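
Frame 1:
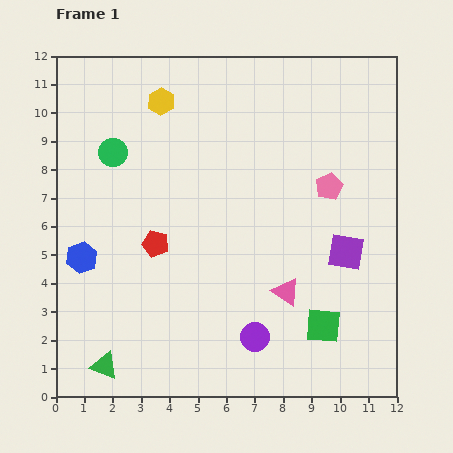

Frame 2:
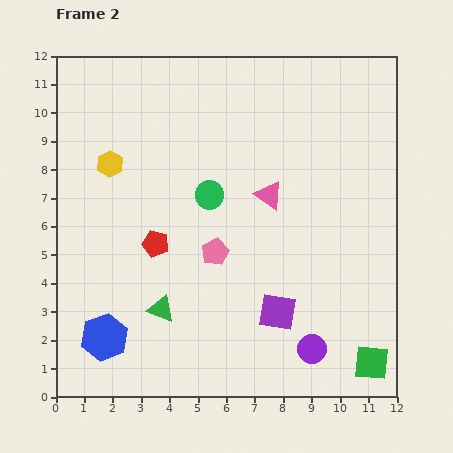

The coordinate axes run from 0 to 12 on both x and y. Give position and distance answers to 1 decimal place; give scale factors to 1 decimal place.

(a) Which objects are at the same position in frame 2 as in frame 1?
the red pentagon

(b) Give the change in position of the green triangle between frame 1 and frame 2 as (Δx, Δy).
(2.0, 2.0)

The green triangle was at (1.7, 1.1) in frame 1 and (3.7, 3.1) in frame 2.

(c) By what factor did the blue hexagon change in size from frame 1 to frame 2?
1.5×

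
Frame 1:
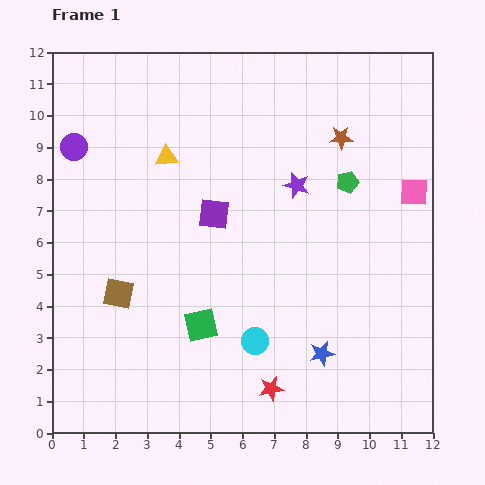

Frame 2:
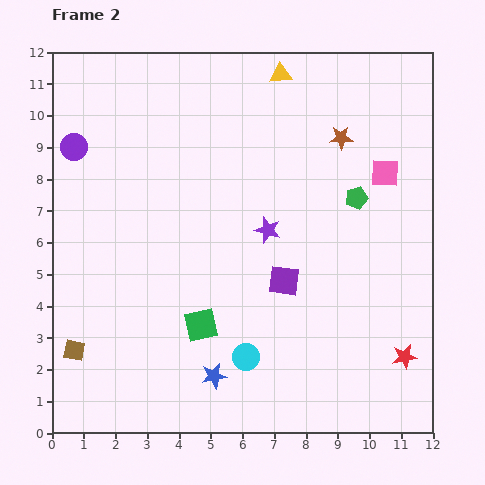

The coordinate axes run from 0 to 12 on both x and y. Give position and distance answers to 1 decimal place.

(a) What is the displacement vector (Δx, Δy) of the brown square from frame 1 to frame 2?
(-1.4, -1.8)

The brown square was at (2.1, 4.4) in frame 1 and (0.7, 2.6) in frame 2.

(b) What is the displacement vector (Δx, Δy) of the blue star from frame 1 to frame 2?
(-3.4, -0.7)

The blue star was at (8.5, 2.5) in frame 1 and (5.1, 1.8) in frame 2.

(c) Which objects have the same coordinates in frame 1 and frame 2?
the purple circle, the brown star, the green square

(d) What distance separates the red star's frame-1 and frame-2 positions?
4.3

The red star moved from (6.9, 1.4) to (11.1, 2.4), a distance of √(4.2² + 1.0²) ≈ 4.3.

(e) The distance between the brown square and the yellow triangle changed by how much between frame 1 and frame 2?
+6.3

Distance in frame 1: 4.6. Distance in frame 2: 10.9.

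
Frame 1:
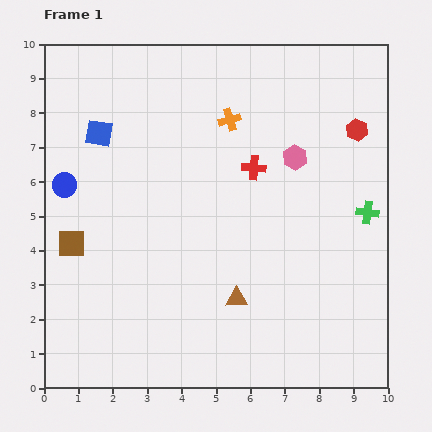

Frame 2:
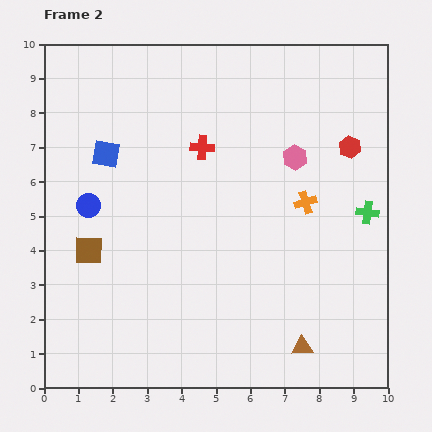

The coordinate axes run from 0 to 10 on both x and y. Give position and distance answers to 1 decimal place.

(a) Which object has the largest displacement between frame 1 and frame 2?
the orange cross

(moved 3.3; next 2.4)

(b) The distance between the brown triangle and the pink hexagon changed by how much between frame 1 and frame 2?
+1.1

Distance in frame 1: 4.4. Distance in frame 2: 5.5.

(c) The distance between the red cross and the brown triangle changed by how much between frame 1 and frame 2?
+2.7

Distance in frame 1: 3.8. Distance in frame 2: 6.5.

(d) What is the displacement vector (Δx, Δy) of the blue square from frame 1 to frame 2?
(0.2, -0.6)

The blue square was at (1.6, 7.4) in frame 1 and (1.8, 6.8) in frame 2.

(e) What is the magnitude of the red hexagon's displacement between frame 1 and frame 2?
0.5

The red hexagon moved from (9.1, 7.5) to (8.9, 7.0), a distance of √(0.2² + 0.5²) ≈ 0.5.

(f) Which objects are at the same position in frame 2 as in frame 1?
the pink hexagon, the green cross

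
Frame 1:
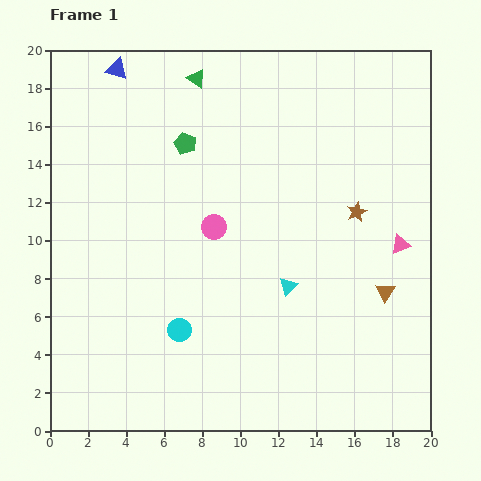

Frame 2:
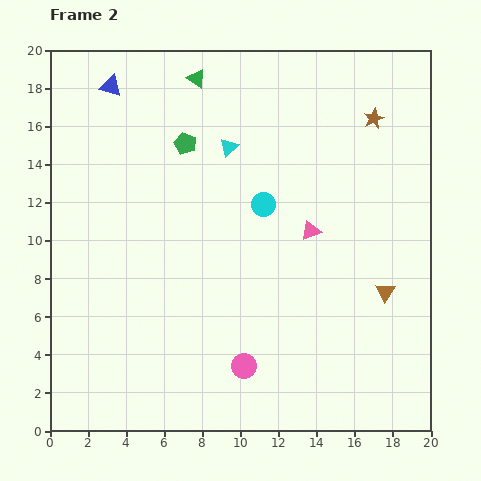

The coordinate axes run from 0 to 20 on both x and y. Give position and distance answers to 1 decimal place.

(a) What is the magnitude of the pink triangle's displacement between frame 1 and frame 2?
4.8

The pink triangle moved from (18.4, 9.8) to (13.7, 10.5), a distance of √(4.7² + 0.7²) ≈ 4.8.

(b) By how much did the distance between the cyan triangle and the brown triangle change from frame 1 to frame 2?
+6.1

Distance in frame 1: 5.1. Distance in frame 2: 11.2.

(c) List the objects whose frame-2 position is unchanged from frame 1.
the green triangle, the green pentagon, the brown triangle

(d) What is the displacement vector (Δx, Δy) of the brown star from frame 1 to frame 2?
(0.9, 4.9)

The brown star was at (16.1, 11.5) in frame 1 and (17.0, 16.4) in frame 2.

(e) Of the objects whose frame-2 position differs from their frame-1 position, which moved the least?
the blue triangle

(moved 0.9)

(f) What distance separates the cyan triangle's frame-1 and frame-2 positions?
7.9

The cyan triangle moved from (12.5, 7.6) to (9.4, 14.9), a distance of √(3.1² + 7.3²) ≈ 7.9.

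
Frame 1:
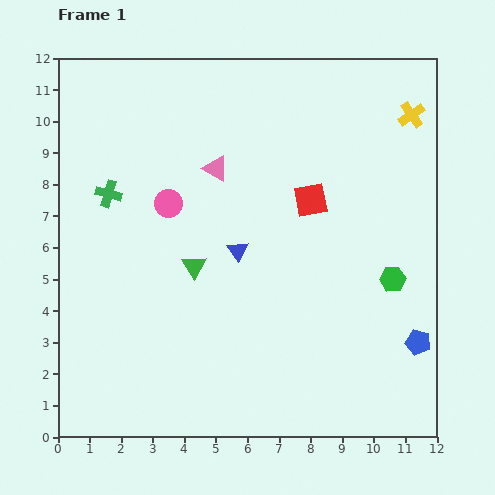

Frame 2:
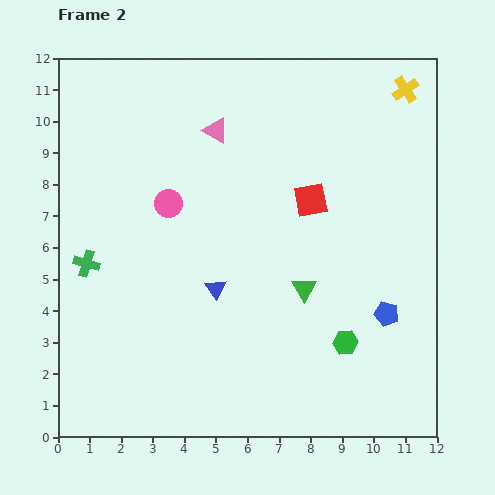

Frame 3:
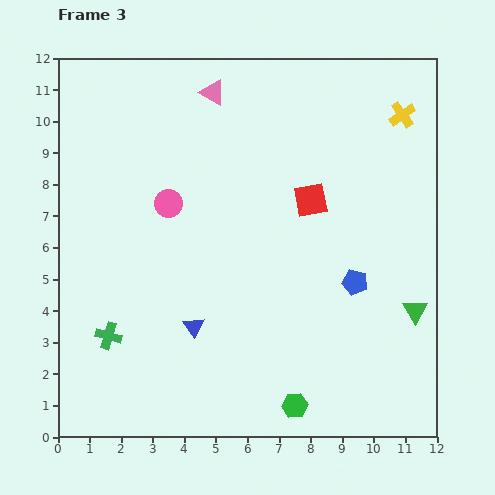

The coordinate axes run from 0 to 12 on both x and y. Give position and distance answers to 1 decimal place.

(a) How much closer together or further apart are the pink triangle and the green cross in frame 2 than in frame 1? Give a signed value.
+2.4

Distance in frame 1: 3.5. Distance in frame 2: 5.9.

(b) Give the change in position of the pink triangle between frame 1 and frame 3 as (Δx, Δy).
(-0.1, 2.4)

The pink triangle was at (5.0, 8.5) in frame 1 and (4.9, 10.9) in frame 3.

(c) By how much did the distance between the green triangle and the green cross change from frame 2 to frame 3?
+2.8

Distance in frame 2: 6.9. Distance in frame 3: 9.7.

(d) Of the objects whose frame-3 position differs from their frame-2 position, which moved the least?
the yellow cross

(moved 0.8)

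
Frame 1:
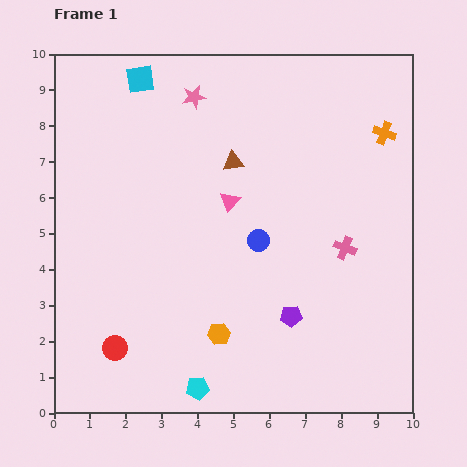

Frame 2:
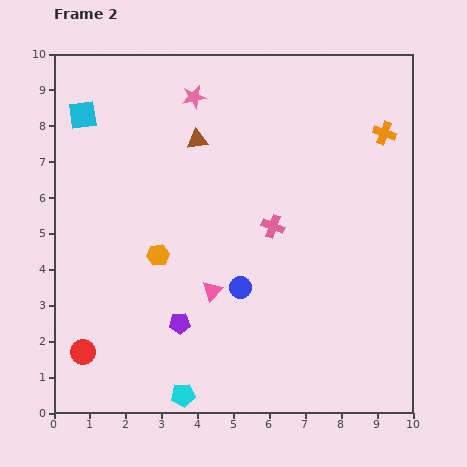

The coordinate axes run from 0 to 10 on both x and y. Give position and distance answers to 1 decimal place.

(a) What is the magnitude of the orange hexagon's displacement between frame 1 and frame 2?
2.8

The orange hexagon moved from (4.6, 2.2) to (2.9, 4.4), a distance of √(1.7² + 2.2²) ≈ 2.8.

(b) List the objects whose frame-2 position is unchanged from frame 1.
the orange cross, the pink star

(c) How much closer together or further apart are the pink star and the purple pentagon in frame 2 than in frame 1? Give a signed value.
-0.4

Distance in frame 1: 6.7. Distance in frame 2: 6.3.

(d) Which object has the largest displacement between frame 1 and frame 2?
the purple pentagon

(moved 3.1; next 2.8)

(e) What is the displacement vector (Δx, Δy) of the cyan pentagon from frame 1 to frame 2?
(-0.4, -0.2)

The cyan pentagon was at (4.0, 0.7) in frame 1 and (3.6, 0.5) in frame 2.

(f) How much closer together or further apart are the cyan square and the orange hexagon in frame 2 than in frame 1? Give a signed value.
-3.0

Distance in frame 1: 7.4. Distance in frame 2: 4.4.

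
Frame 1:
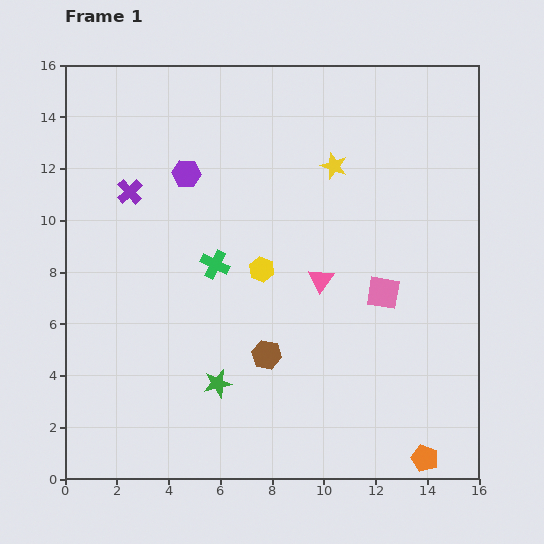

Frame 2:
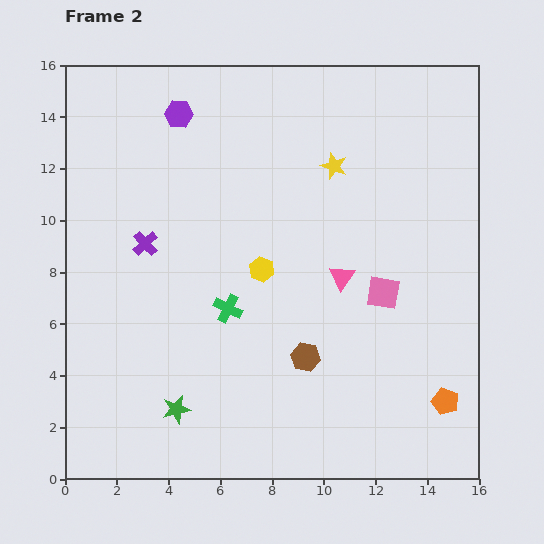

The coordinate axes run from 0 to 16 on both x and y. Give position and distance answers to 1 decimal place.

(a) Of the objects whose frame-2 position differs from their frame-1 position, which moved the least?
the pink triangle

(moved 0.8)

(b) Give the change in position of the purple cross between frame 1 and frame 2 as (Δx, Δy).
(0.6, -2.0)

The purple cross was at (2.5, 11.1) in frame 1 and (3.1, 9.1) in frame 2.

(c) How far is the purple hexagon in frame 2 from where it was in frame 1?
2.3

The purple hexagon moved from (4.7, 11.8) to (4.4, 14.1), a distance of √(0.3² + 2.3²) ≈ 2.3.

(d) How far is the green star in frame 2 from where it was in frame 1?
1.9

The green star moved from (5.9, 3.7) to (4.3, 2.7), a distance of √(1.6² + 1.0²) ≈ 1.9.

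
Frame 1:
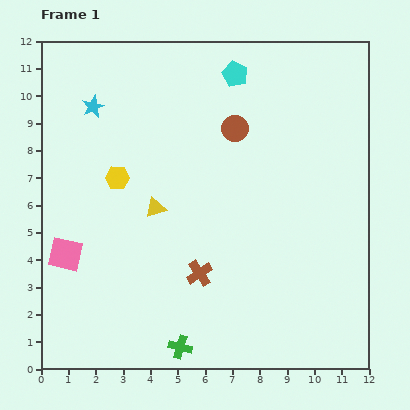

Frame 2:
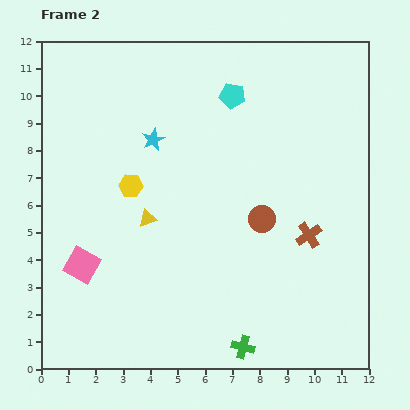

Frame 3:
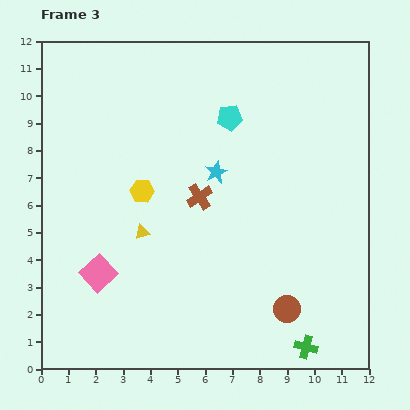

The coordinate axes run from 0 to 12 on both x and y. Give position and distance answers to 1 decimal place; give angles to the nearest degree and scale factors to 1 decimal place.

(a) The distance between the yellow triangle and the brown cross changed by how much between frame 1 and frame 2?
+3.0

Distance in frame 1: 2.9. Distance in frame 2: 5.9.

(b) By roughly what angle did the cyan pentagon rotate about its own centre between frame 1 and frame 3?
31° counter-clockwise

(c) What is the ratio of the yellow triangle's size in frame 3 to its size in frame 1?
0.7×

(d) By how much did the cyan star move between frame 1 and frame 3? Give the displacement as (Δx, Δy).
(4.5, -2.4)

The cyan star was at (1.9, 9.6) in frame 1 and (6.4, 7.2) in frame 3.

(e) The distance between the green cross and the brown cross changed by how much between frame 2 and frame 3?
+1.9

Distance in frame 2: 4.8. Distance in frame 3: 6.7.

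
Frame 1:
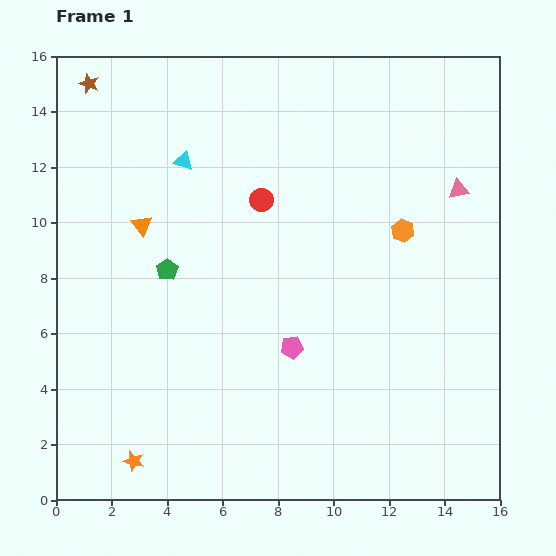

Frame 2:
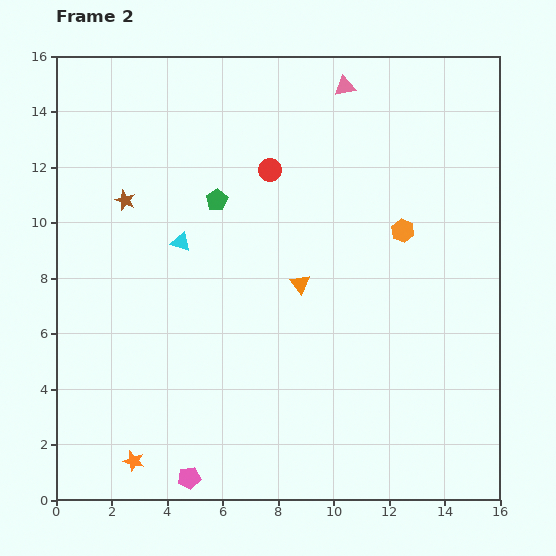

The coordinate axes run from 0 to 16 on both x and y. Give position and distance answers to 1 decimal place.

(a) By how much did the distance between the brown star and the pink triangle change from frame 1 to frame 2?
-4.9

Distance in frame 1: 13.8. Distance in frame 2: 8.9.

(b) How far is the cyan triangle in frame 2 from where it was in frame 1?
2.9

The cyan triangle moved from (4.6, 12.2) to (4.5, 9.3), a distance of √(0.1² + 2.9²) ≈ 2.9.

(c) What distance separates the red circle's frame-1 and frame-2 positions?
1.1

The red circle moved from (7.4, 10.8) to (7.7, 11.9), a distance of √(0.3² + 1.1²) ≈ 1.1.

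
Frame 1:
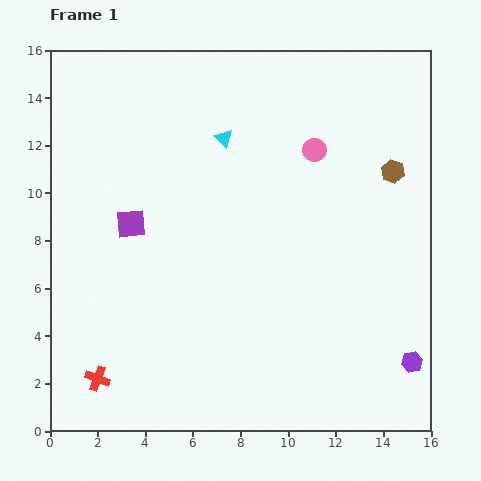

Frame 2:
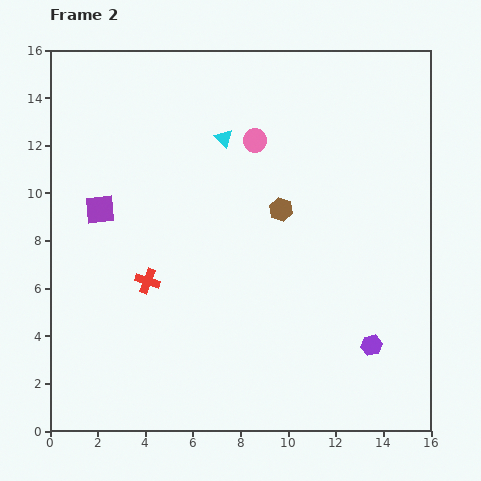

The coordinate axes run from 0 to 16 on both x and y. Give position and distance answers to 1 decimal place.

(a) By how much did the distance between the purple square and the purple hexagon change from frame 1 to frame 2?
-0.4

Distance in frame 1: 13.1. Distance in frame 2: 12.7.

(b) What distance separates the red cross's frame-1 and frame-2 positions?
4.6

The red cross moved from (2.0, 2.2) to (4.1, 6.3), a distance of √(2.1² + 4.1²) ≈ 4.6.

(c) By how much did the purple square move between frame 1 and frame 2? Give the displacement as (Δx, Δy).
(-1.3, 0.6)

The purple square was at (3.4, 8.7) in frame 1 and (2.1, 9.3) in frame 2.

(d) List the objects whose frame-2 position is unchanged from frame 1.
the cyan triangle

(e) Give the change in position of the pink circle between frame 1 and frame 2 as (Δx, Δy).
(-2.5, 0.4)

The pink circle was at (11.1, 11.8) in frame 1 and (8.6, 12.2) in frame 2.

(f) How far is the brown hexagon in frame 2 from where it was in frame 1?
5.0

The brown hexagon moved from (14.4, 10.9) to (9.7, 9.3), a distance of √(4.7² + 1.6²) ≈ 5.0.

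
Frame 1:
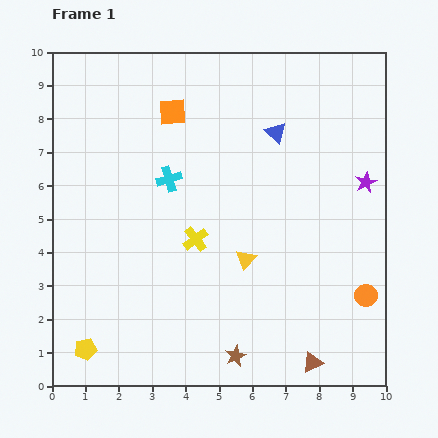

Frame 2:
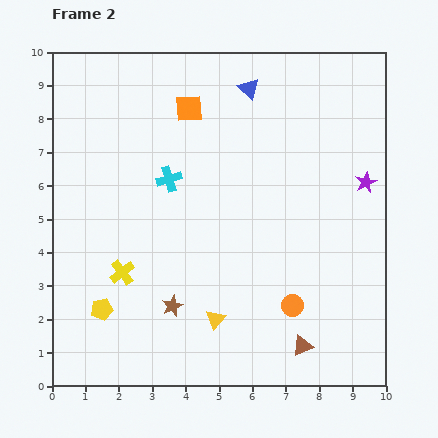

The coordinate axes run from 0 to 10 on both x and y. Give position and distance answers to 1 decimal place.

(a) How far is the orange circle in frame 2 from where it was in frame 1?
2.2

The orange circle moved from (9.4, 2.7) to (7.2, 2.4), a distance of √(2.2² + 0.3²) ≈ 2.2.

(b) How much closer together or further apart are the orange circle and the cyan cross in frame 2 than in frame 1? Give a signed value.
-1.6

Distance in frame 1: 6.9. Distance in frame 2: 5.3.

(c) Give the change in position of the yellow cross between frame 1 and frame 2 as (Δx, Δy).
(-2.2, -1.0)

The yellow cross was at (4.3, 4.4) in frame 1 and (2.1, 3.4) in frame 2.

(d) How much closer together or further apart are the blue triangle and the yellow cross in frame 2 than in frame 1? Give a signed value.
+2.7

Distance in frame 1: 4.0. Distance in frame 2: 6.7.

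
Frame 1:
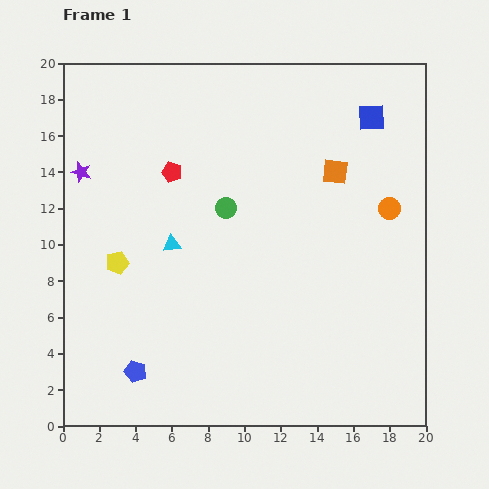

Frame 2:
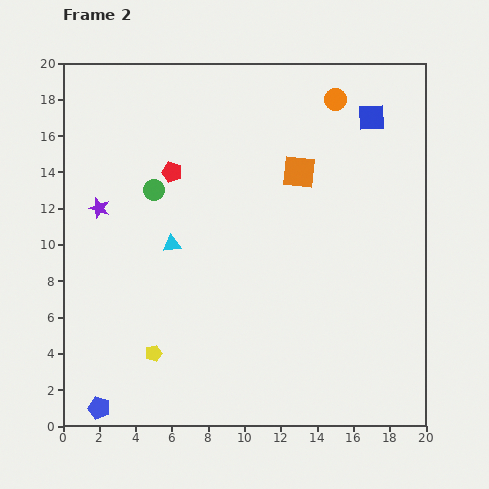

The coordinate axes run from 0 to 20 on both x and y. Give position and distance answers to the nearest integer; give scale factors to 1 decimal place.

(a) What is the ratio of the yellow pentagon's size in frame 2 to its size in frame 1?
0.7×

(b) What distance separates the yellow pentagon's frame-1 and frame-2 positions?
5

The yellow pentagon moved from (3, 9) to (5, 4), a distance of √(2² + 5²) ≈ 5.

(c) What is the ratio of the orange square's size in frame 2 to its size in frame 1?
1.3×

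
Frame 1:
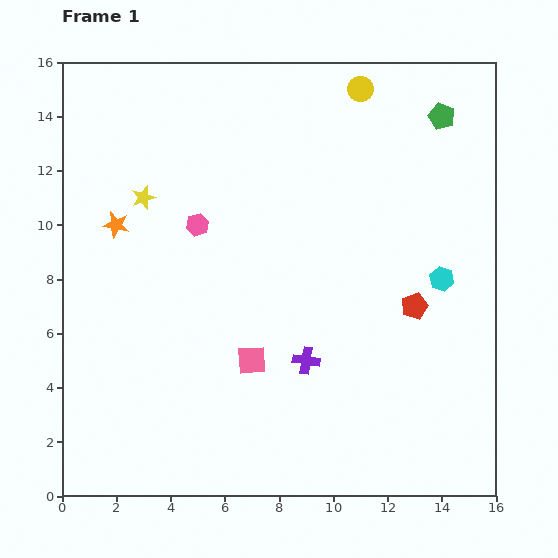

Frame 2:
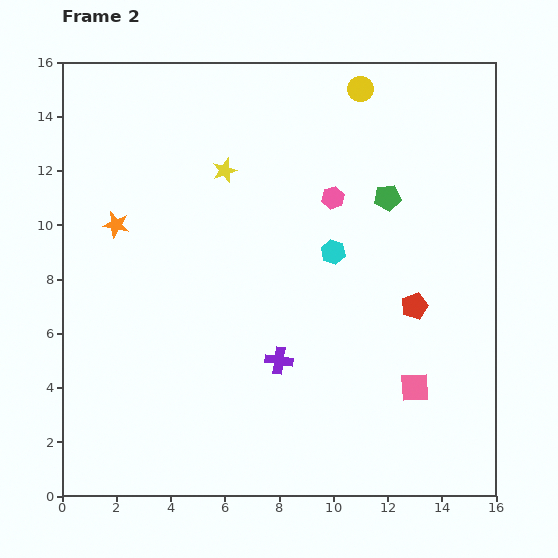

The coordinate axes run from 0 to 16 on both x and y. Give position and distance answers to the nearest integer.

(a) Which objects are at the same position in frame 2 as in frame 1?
the red pentagon, the yellow circle, the orange star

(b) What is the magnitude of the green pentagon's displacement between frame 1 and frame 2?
4

The green pentagon moved from (14, 14) to (12, 11), a distance of √(2² + 3²) ≈ 4.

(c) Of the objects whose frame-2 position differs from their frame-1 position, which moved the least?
the purple cross

(moved 1)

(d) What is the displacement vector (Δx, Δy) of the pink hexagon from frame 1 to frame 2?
(5, 1)

The pink hexagon was at (5, 10) in frame 1 and (10, 11) in frame 2.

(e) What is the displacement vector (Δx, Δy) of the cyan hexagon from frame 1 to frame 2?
(-4, 1)

The cyan hexagon was at (14, 8) in frame 1 and (10, 9) in frame 2.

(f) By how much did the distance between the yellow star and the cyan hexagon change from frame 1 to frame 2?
-6

Distance in frame 1: 11. Distance in frame 2: 5.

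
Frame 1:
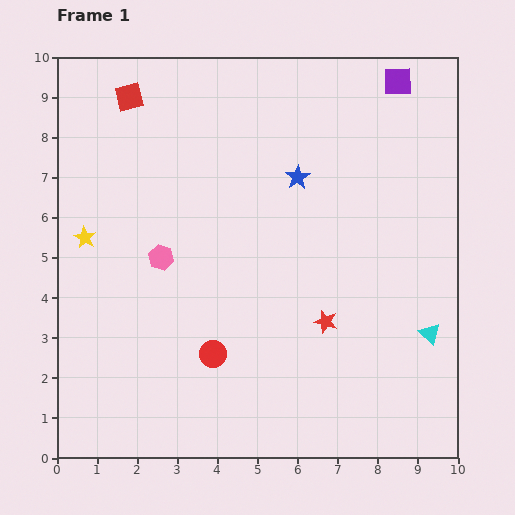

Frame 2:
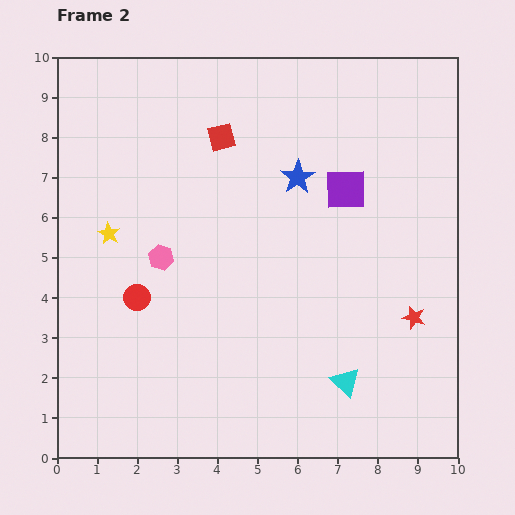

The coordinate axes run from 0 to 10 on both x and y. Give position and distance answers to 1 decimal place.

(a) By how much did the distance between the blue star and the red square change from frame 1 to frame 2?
-2.6

Distance in frame 1: 4.7. Distance in frame 2: 2.1.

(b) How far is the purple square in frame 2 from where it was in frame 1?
3.0

The purple square moved from (8.5, 9.4) to (7.2, 6.7), a distance of √(1.3² + 2.7²) ≈ 3.0.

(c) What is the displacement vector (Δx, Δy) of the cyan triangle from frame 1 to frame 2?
(-2.1, -1.2)

The cyan triangle was at (9.3, 3.1) in frame 1 and (7.2, 1.9) in frame 2.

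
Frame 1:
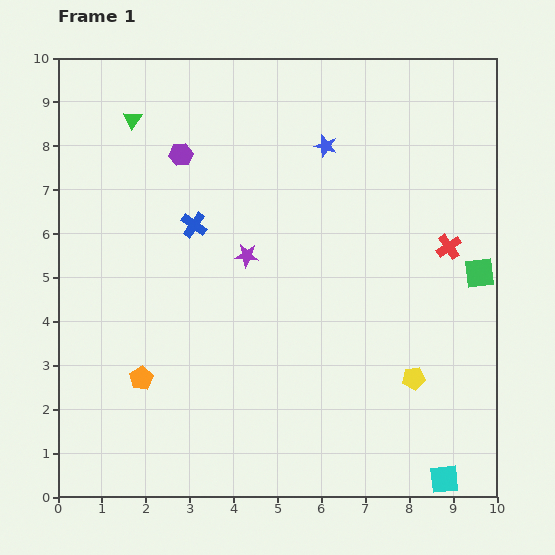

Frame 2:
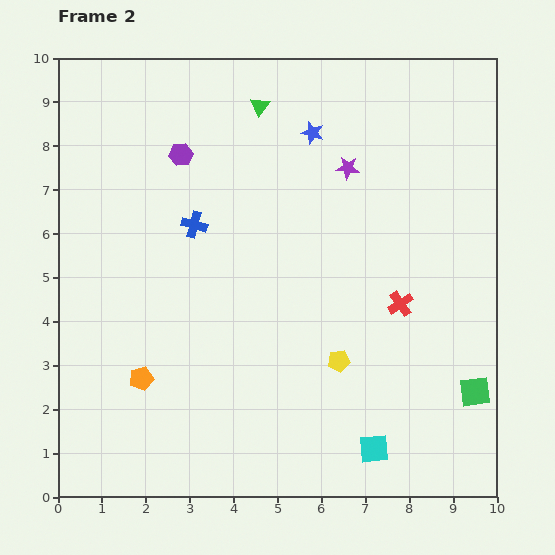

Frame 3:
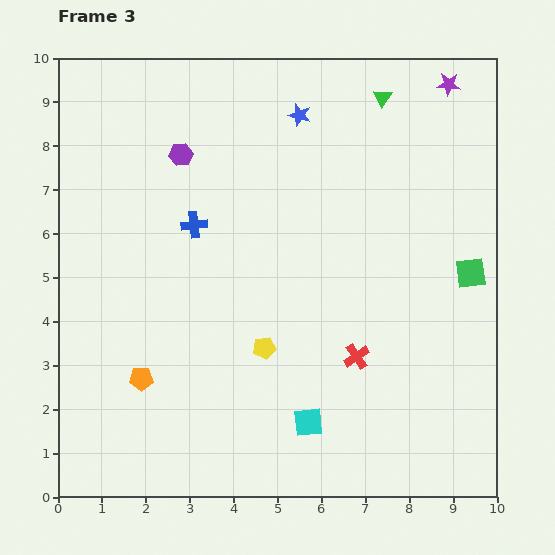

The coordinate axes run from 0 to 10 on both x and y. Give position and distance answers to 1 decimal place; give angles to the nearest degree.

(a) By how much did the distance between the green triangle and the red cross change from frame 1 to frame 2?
-2.3

Distance in frame 1: 7.8. Distance in frame 2: 5.5.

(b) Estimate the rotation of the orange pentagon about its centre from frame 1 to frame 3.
30° clockwise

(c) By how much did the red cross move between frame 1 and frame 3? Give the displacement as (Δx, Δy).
(-2.1, -2.5)

The red cross was at (8.9, 5.7) in frame 1 and (6.8, 3.2) in frame 3.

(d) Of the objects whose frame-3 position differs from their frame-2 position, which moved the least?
the blue star

(moved 0.5)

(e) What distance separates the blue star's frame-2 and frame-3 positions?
0.5

The blue star moved from (5.8, 8.3) to (5.5, 8.7), a distance of √(0.3² + 0.4²) ≈ 0.5.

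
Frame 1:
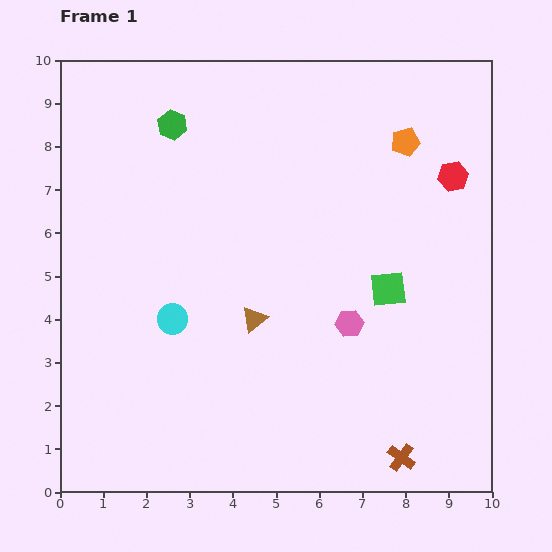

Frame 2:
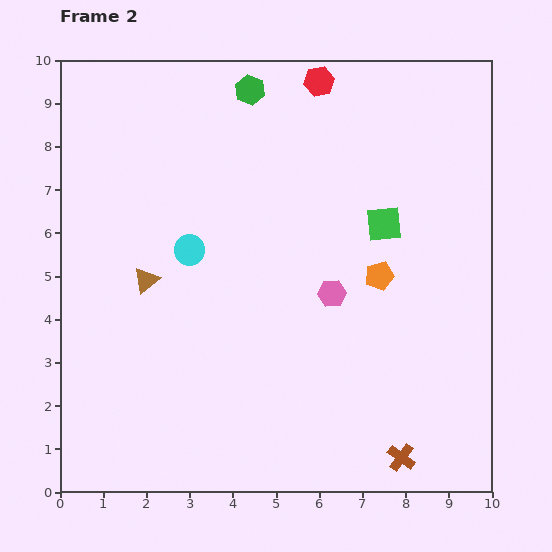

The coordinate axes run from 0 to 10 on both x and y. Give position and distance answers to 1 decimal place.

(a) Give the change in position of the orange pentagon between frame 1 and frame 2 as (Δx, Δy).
(-0.6, -3.1)

The orange pentagon was at (8.0, 8.1) in frame 1 and (7.4, 5.0) in frame 2.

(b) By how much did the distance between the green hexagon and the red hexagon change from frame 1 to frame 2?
-5.0

Distance in frame 1: 6.6. Distance in frame 2: 1.6.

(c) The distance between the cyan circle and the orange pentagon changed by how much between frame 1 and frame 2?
-2.4

Distance in frame 1: 6.8. Distance in frame 2: 4.4.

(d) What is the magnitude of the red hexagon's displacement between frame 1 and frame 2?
3.8

The red hexagon moved from (9.1, 7.3) to (6.0, 9.5), a distance of √(3.1² + 2.2²) ≈ 3.8.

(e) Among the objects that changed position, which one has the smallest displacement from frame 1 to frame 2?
the pink hexagon

(moved 0.8)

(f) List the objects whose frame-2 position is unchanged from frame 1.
the brown cross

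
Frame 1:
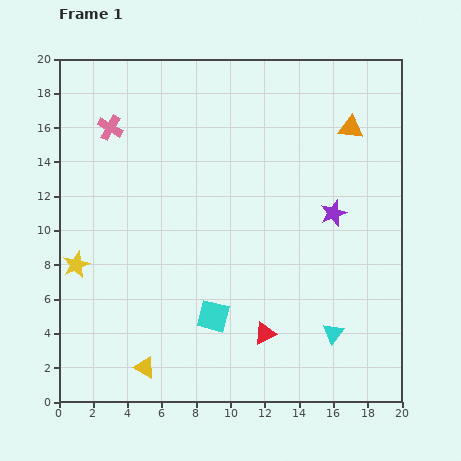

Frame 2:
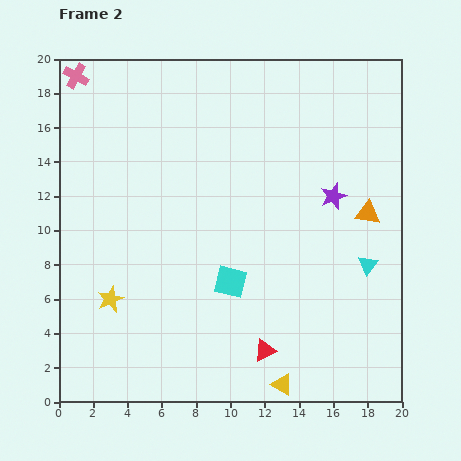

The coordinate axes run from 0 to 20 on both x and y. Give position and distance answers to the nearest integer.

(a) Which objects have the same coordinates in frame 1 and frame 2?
none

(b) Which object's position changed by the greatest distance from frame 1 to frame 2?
the yellow triangle

(moved 8; next 5)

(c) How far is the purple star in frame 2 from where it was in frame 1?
1

The purple star moved from (16, 11) to (16, 12), a distance of √(0² + 1²) ≈ 1.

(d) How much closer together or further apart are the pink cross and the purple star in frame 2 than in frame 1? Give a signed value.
+3

Distance in frame 1: 14. Distance in frame 2: 17.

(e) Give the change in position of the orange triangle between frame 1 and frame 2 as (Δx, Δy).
(1, -5)

The orange triangle was at (17, 16) in frame 1 and (18, 11) in frame 2.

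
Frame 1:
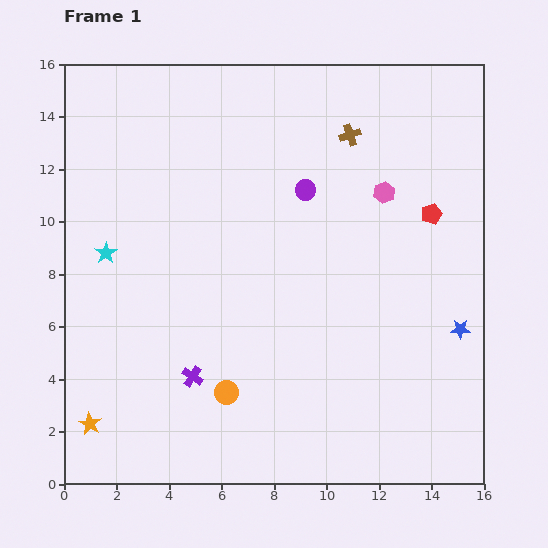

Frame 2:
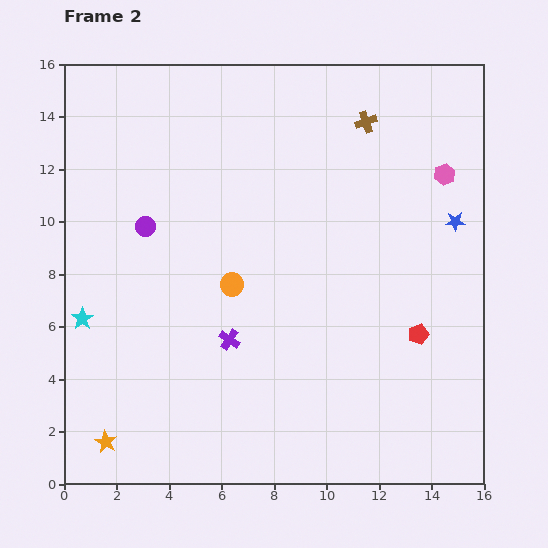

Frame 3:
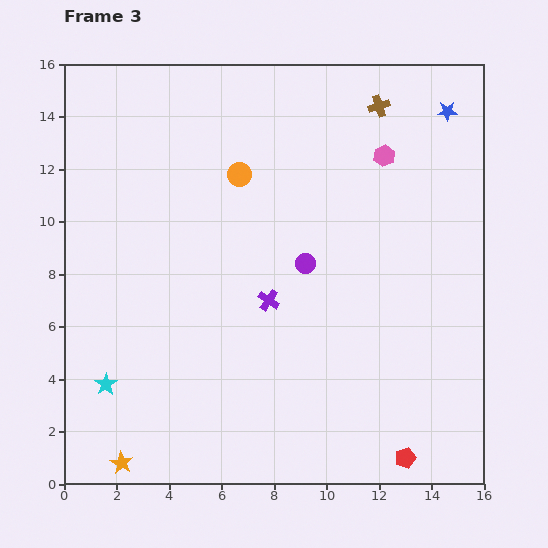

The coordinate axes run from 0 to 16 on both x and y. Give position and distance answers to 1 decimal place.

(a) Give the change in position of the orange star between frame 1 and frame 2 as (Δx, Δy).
(0.6, -0.7)

The orange star was at (1.0, 2.3) in frame 1 and (1.6, 1.6) in frame 2.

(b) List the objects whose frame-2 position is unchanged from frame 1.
none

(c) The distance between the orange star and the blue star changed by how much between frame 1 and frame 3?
+3.7

Distance in frame 1: 14.6. Distance in frame 3: 18.3.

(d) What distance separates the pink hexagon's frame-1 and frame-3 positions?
1.4

The pink hexagon moved from (12.2, 11.1) to (12.2, 12.5), a distance of √(0.0² + 1.4²) ≈ 1.4.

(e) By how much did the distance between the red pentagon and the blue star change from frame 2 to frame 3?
+8.8

Distance in frame 2: 4.5. Distance in frame 3: 13.3.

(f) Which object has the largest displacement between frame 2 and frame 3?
the purple circle

(moved 6.3; next 4.7)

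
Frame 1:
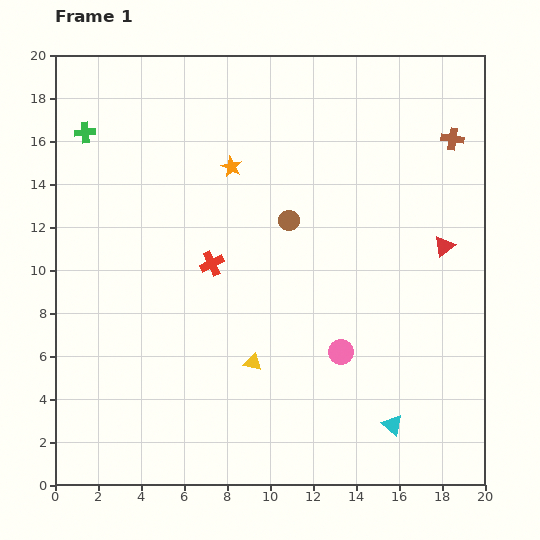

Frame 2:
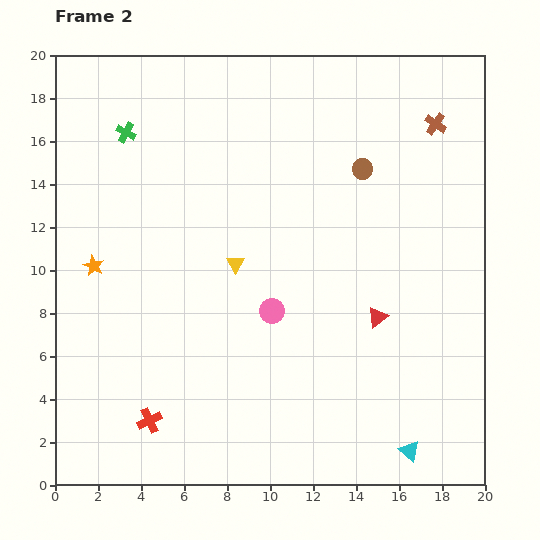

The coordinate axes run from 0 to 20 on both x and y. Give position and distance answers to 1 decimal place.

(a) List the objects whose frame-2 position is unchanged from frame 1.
none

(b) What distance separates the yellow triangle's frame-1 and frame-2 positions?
4.7

The yellow triangle moved from (9.2, 5.7) to (8.4, 10.3), a distance of √(0.8² + 4.6²) ≈ 4.7.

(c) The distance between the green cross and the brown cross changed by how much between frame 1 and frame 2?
-2.7

Distance in frame 1: 17.1. Distance in frame 2: 14.4.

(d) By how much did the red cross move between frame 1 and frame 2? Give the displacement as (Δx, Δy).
(-2.9, -7.3)

The red cross was at (7.3, 10.3) in frame 1 and (4.4, 3.0) in frame 2.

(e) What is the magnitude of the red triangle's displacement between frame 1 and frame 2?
4.5

The red triangle moved from (18.1, 11.1) to (15.0, 7.8), a distance of √(3.1² + 3.3²) ≈ 4.5.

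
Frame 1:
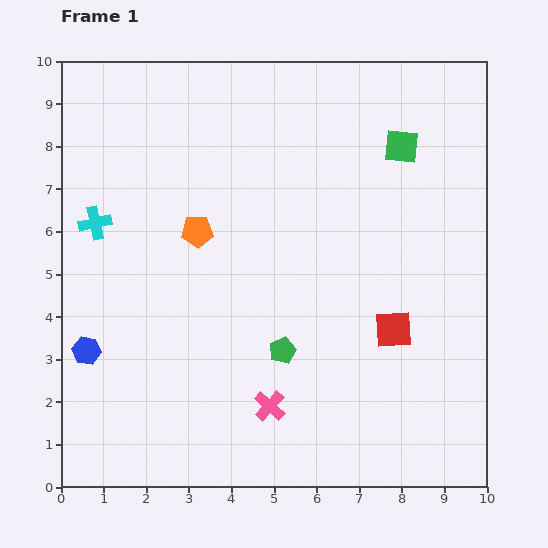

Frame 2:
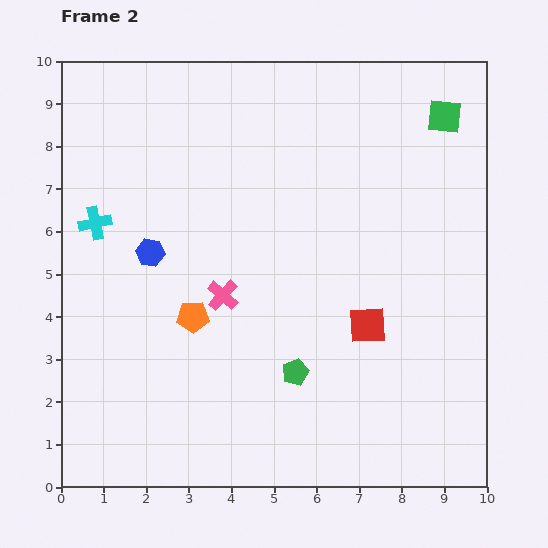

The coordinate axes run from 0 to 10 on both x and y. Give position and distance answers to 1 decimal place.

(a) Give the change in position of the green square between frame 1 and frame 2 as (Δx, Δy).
(1.0, 0.7)

The green square was at (8.0, 8.0) in frame 1 and (9.0, 8.7) in frame 2.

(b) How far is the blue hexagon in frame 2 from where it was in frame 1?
2.7

The blue hexagon moved from (0.6, 3.2) to (2.1, 5.5), a distance of √(1.5² + 2.3²) ≈ 2.7.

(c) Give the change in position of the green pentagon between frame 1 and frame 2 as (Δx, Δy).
(0.3, -0.5)

The green pentagon was at (5.2, 3.2) in frame 1 and (5.5, 2.7) in frame 2.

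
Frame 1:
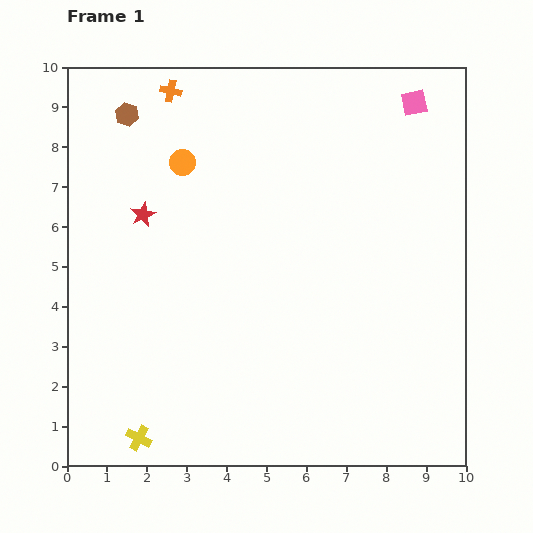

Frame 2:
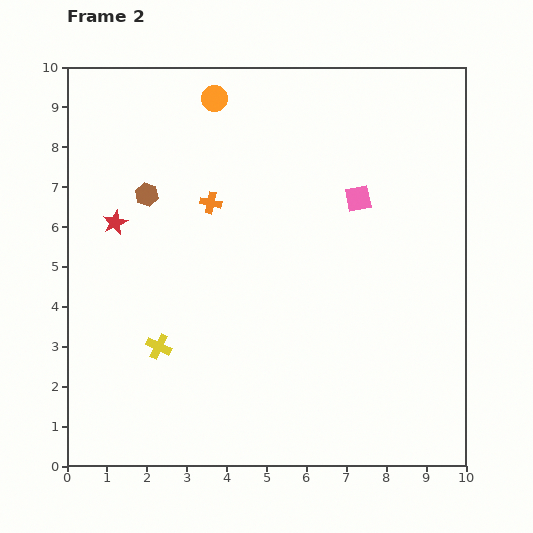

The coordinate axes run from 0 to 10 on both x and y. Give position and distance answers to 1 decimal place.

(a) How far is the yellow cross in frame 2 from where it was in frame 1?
2.4

The yellow cross moved from (1.8, 0.7) to (2.3, 3.0), a distance of √(0.5² + 2.3²) ≈ 2.4.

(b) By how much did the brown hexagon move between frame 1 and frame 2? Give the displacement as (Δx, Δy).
(0.5, -2.0)

The brown hexagon was at (1.5, 8.8) in frame 1 and (2.0, 6.8) in frame 2.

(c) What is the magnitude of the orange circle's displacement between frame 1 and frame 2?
1.8

The orange circle moved from (2.9, 7.6) to (3.7, 9.2), a distance of √(0.8² + 1.6²) ≈ 1.8.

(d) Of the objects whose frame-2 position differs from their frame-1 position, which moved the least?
the red star

(moved 0.7)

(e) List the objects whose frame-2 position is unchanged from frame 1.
none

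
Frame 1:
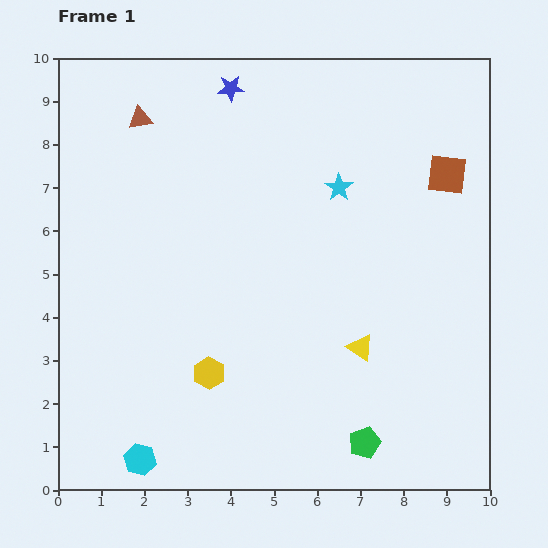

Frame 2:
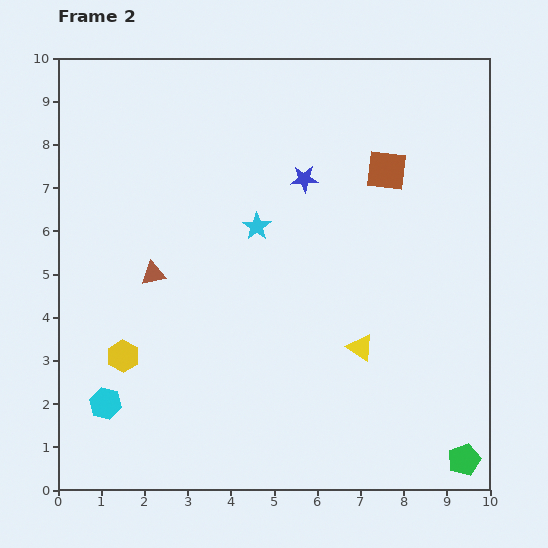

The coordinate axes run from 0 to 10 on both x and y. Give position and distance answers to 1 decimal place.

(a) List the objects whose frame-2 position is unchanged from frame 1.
the yellow triangle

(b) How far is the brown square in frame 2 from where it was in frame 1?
1.4

The brown square moved from (9.0, 7.3) to (7.6, 7.4), a distance of √(1.4² + 0.1²) ≈ 1.4.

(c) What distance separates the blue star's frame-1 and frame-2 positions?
2.7

The blue star moved from (4.0, 9.3) to (5.7, 7.2), a distance of √(1.7² + 2.1²) ≈ 2.7.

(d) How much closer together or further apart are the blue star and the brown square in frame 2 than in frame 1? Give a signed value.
-3.5

Distance in frame 1: 5.4. Distance in frame 2: 1.9.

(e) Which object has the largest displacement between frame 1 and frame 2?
the brown triangle

(moved 3.6; next 2.7)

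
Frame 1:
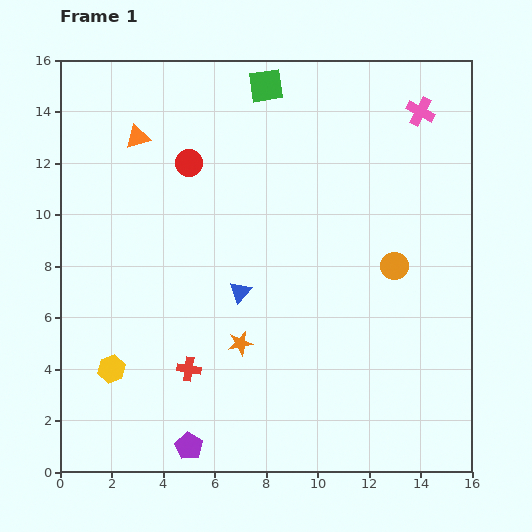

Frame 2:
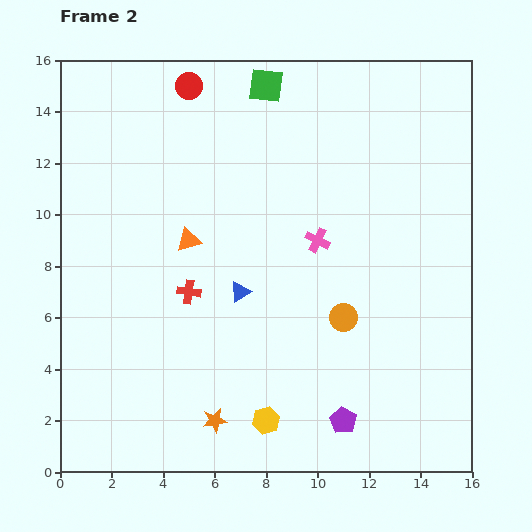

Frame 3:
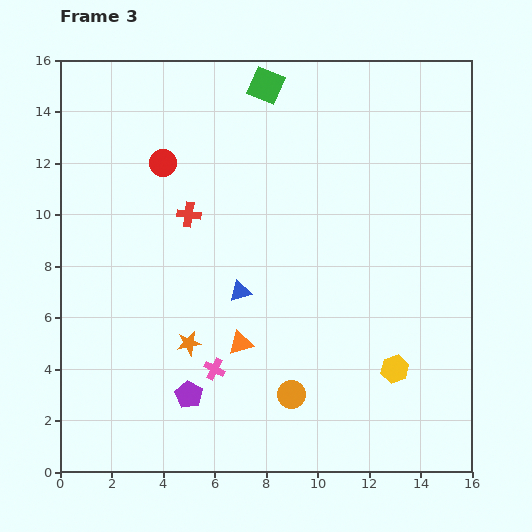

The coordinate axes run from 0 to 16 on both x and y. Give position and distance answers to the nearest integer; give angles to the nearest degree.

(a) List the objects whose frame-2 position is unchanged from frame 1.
the blue triangle, the green square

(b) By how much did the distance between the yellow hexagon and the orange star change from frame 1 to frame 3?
+3

Distance in frame 1: 5. Distance in frame 3: 8.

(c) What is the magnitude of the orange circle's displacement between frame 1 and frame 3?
6

The orange circle moved from (13, 8) to (9, 3), a distance of √(4² + 5²) ≈ 6.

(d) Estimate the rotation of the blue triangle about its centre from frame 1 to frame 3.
33° clockwise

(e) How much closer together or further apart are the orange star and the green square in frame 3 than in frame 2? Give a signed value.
-3

Distance in frame 2: 13. Distance in frame 3: 10.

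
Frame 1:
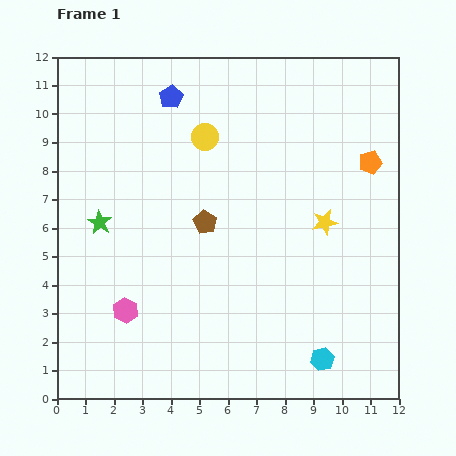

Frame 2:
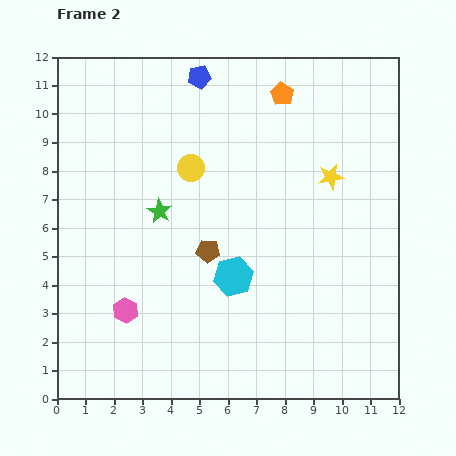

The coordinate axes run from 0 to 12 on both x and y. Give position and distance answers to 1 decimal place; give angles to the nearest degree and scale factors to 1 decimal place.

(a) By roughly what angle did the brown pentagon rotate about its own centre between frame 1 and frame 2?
25° counter-clockwise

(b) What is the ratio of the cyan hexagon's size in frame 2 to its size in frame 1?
1.7×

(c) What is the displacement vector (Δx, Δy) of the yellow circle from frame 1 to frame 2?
(-0.5, -1.1)

The yellow circle was at (5.2, 9.2) in frame 1 and (4.7, 8.1) in frame 2.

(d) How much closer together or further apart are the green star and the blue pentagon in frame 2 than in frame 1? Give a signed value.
-0.2

Distance in frame 1: 5.1. Distance in frame 2: 4.9.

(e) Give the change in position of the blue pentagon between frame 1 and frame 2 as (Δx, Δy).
(1.0, 0.7)

The blue pentagon was at (4.0, 10.6) in frame 1 and (5.0, 11.3) in frame 2.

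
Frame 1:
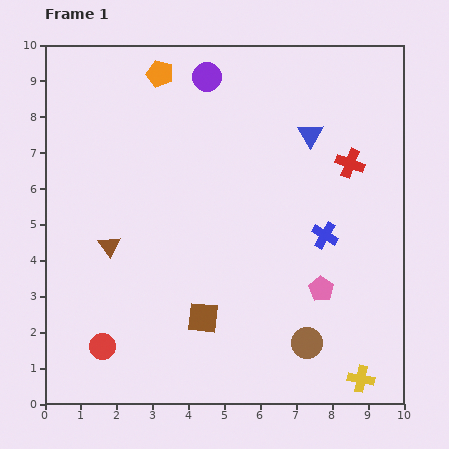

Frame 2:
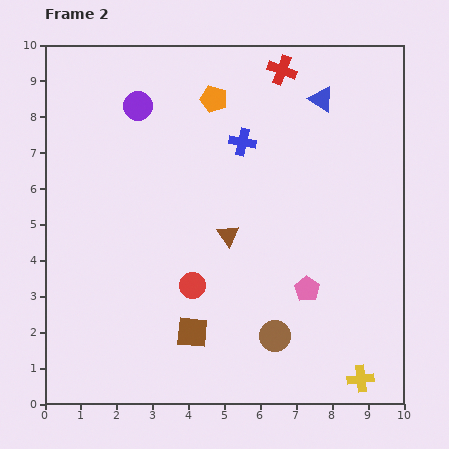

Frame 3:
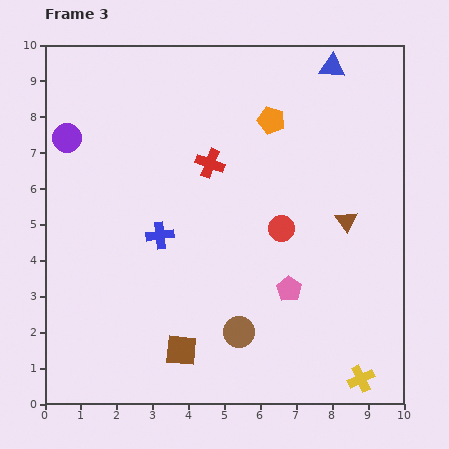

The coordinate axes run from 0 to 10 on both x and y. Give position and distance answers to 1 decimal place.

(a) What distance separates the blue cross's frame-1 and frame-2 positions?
3.5

The blue cross moved from (7.8, 4.7) to (5.5, 7.3), a distance of √(2.3² + 2.6²) ≈ 3.5.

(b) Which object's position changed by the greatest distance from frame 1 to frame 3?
the brown triangle

(moved 6.6; next 6.0)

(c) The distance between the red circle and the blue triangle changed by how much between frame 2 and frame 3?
-1.6

Distance in frame 2: 6.3. Distance in frame 3: 4.7.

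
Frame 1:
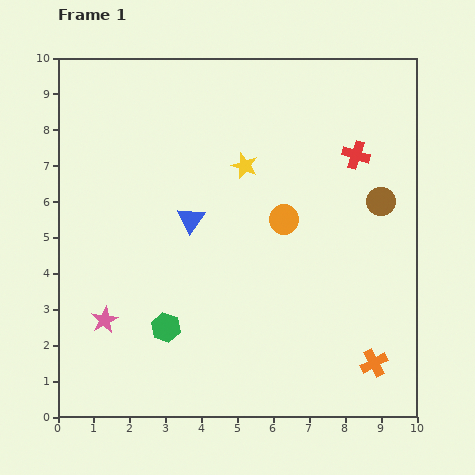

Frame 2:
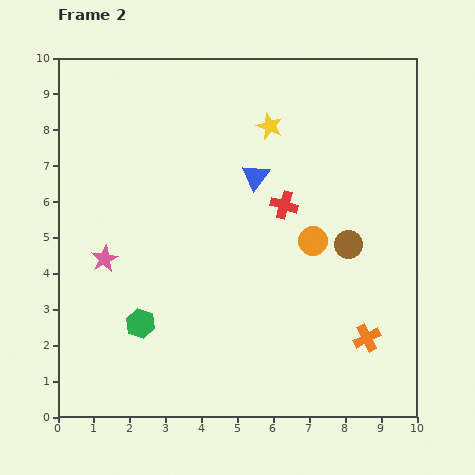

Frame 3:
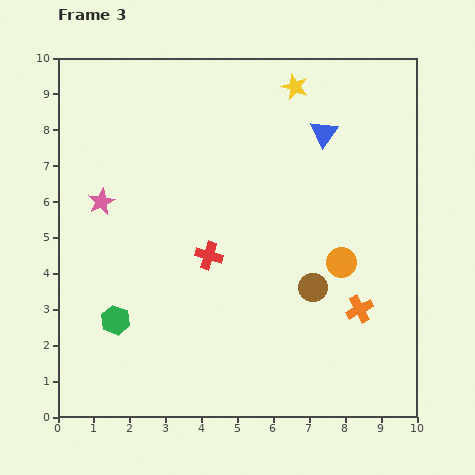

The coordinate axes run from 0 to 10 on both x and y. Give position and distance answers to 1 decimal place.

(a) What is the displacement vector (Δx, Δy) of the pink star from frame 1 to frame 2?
(0.0, 1.7)

The pink star was at (1.3, 2.7) in frame 1 and (1.3, 4.4) in frame 2.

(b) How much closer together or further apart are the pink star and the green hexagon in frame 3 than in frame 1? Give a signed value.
+1.6

Distance in frame 1: 1.7. Distance in frame 3: 3.3.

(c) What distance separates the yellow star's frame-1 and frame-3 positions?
2.6

The yellow star moved from (5.2, 7.0) to (6.6, 9.2), a distance of √(1.4² + 2.2²) ≈ 2.6.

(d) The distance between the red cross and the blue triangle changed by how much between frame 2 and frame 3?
+3.6

Distance in frame 2: 1.1. Distance in frame 3: 4.7.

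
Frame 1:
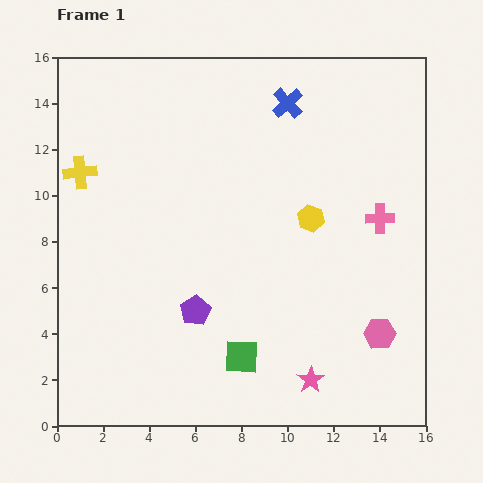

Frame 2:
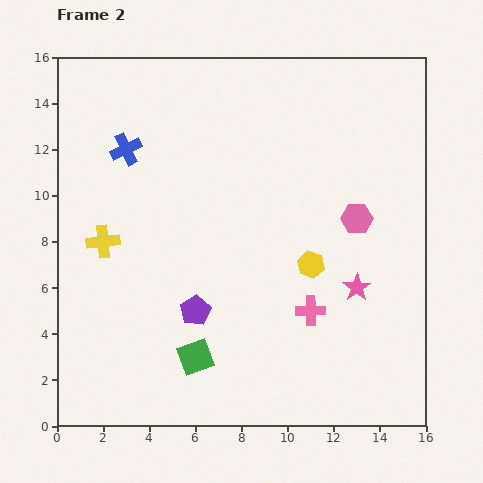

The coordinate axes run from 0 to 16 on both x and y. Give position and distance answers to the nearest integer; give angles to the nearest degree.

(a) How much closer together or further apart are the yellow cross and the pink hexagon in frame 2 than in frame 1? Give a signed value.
-4

Distance in frame 1: 15. Distance in frame 2: 11.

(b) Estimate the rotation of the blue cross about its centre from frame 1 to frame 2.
17° clockwise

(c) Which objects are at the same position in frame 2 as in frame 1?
the purple pentagon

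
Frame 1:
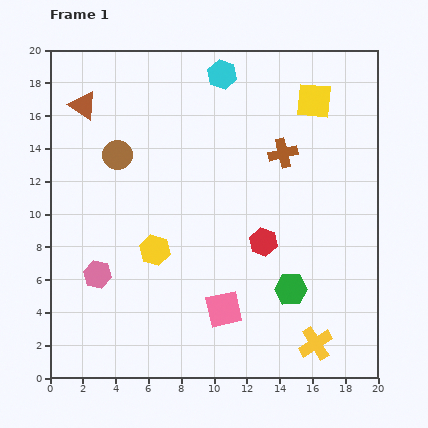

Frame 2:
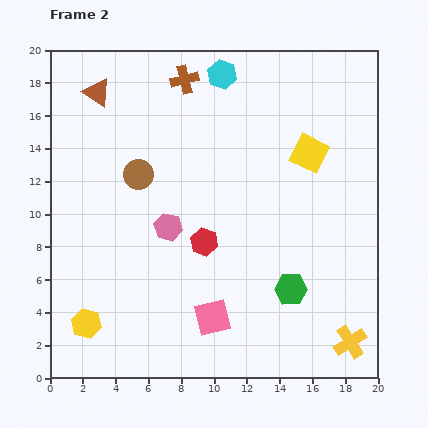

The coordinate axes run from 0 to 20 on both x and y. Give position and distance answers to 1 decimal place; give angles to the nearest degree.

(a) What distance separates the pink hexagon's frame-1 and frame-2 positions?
5.2

The pink hexagon moved from (2.9, 6.3) to (7.2, 9.2), a distance of √(4.3² + 2.9²) ≈ 5.2.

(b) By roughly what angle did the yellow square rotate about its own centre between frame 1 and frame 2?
21° clockwise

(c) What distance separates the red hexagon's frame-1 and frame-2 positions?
3.6

The red hexagon moved from (13.0, 8.3) to (9.4, 8.3), a distance of √(3.6² + 0.0²) ≈ 3.6.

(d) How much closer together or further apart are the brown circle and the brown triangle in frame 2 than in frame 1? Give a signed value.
+1.9

Distance in frame 1: 3.7. Distance in frame 2: 5.6.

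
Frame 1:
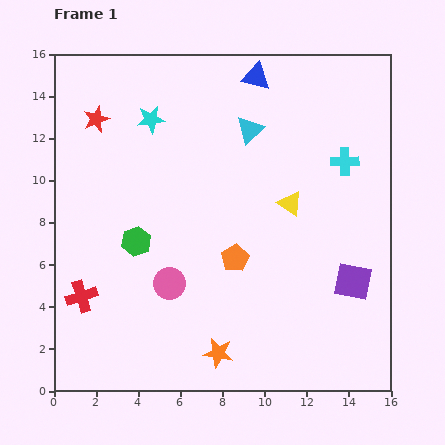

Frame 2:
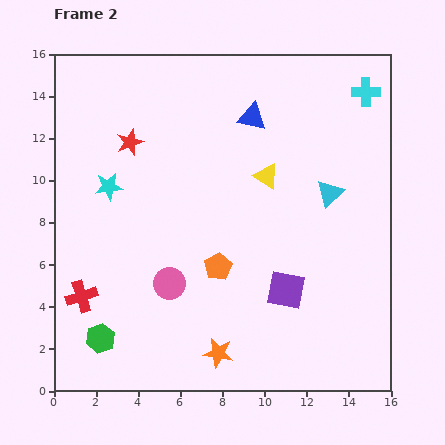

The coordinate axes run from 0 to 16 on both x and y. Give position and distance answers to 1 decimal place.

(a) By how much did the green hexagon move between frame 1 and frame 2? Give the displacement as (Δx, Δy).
(-1.7, -4.6)

The green hexagon was at (3.9, 7.1) in frame 1 and (2.2, 2.5) in frame 2.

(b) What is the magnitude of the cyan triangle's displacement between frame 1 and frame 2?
4.8

The cyan triangle moved from (9.3, 12.4) to (13.1, 9.4), a distance of √(3.8² + 3.0²) ≈ 4.8.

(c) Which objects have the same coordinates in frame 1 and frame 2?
the red cross, the orange star, the pink circle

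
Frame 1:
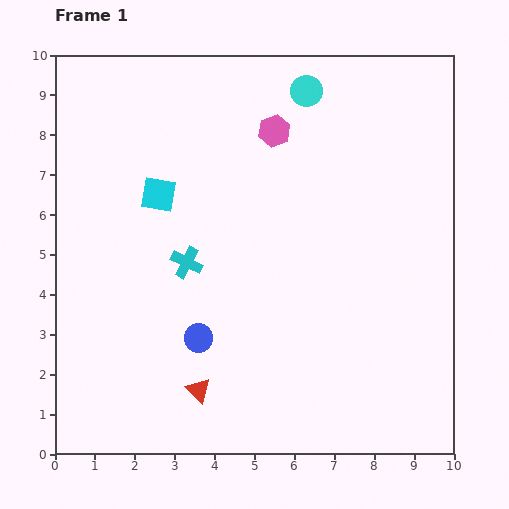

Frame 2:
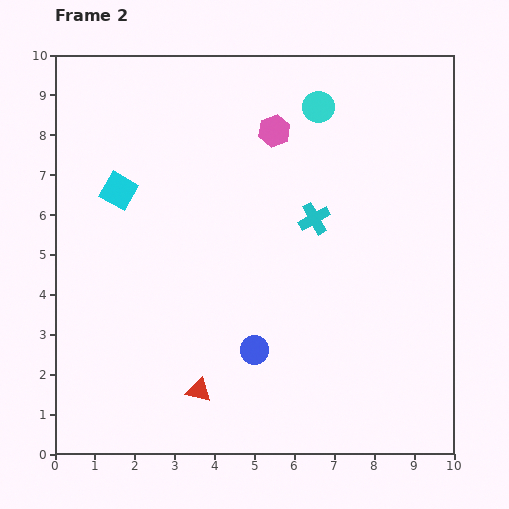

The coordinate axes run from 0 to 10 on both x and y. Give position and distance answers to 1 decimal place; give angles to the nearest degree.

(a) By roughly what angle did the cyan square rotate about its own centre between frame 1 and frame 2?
19° clockwise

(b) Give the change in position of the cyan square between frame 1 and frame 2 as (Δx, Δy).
(-1.0, 0.1)

The cyan square was at (2.6, 6.5) in frame 1 and (1.6, 6.6) in frame 2.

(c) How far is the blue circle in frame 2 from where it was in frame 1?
1.4

The blue circle moved from (3.6, 2.9) to (5.0, 2.6), a distance of √(1.4² + 0.3²) ≈ 1.4.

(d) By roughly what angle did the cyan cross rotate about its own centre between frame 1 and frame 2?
35° clockwise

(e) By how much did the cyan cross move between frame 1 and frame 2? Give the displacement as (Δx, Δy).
(3.2, 1.1)

The cyan cross was at (3.3, 4.8) in frame 1 and (6.5, 5.9) in frame 2.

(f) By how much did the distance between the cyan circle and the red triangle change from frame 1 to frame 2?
-0.3

Distance in frame 1: 8.0. Distance in frame 2: 7.7.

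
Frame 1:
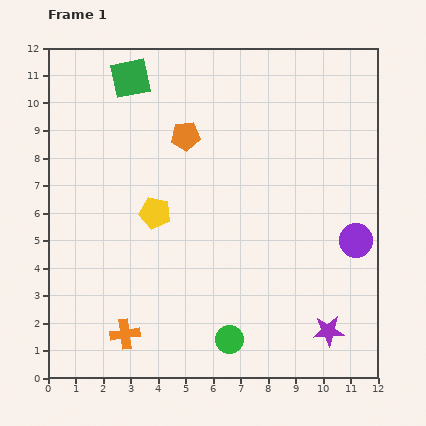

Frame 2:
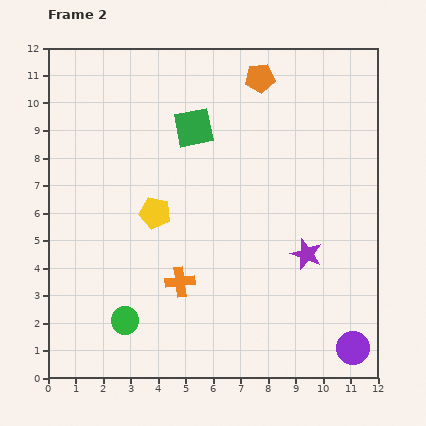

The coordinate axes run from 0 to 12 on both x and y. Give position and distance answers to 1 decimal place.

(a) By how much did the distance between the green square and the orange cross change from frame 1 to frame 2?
-3.7

Distance in frame 1: 9.3. Distance in frame 2: 5.6.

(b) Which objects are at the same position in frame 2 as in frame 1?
the yellow pentagon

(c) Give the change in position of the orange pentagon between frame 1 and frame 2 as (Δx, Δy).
(2.7, 2.1)

The orange pentagon was at (5.0, 8.8) in frame 1 and (7.7, 10.9) in frame 2.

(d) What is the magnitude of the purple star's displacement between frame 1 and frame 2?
2.9

The purple star moved from (10.2, 1.7) to (9.4, 4.5), a distance of √(0.8² + 2.8²) ≈ 2.9.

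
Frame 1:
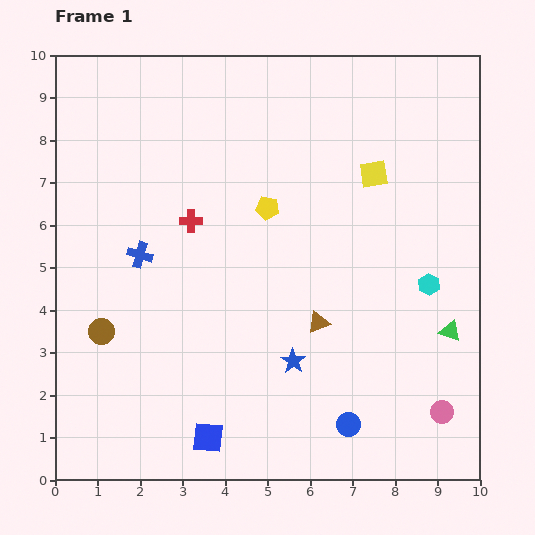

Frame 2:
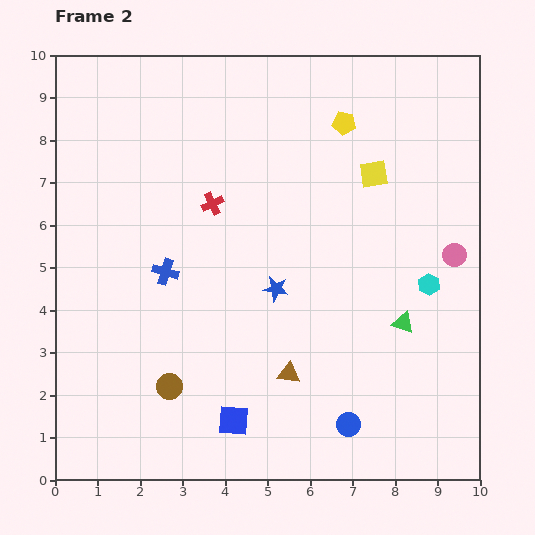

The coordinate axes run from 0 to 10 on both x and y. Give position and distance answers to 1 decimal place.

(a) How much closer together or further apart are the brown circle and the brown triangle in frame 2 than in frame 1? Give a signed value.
-2.3

Distance in frame 1: 5.1. Distance in frame 2: 2.8.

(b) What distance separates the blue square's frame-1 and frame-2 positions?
0.7

The blue square moved from (3.6, 1.0) to (4.2, 1.4), a distance of √(0.6² + 0.4²) ≈ 0.7.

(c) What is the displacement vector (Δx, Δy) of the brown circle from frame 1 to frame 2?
(1.6, -1.3)

The brown circle was at (1.1, 3.5) in frame 1 and (2.7, 2.2) in frame 2.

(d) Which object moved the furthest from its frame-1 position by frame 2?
the pink circle

(moved 3.7; next 2.7)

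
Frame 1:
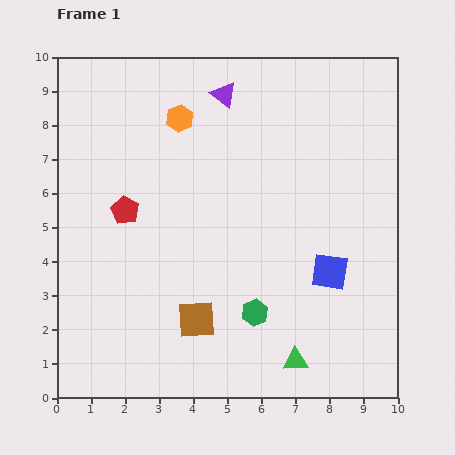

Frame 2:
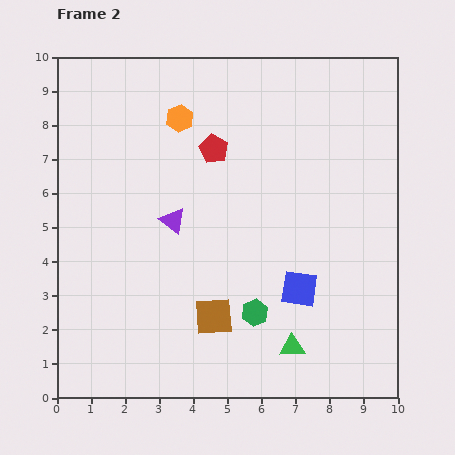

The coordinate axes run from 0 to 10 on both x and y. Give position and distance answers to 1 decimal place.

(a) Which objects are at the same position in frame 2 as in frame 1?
the orange hexagon, the green hexagon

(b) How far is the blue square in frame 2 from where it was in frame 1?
1.0

The blue square moved from (8.0, 3.7) to (7.1, 3.2), a distance of √(0.9² + 0.5²) ≈ 1.0.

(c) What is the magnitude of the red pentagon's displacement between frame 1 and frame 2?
3.2

The red pentagon moved from (2.0, 5.5) to (4.6, 7.3), a distance of √(2.6² + 1.8²) ≈ 3.2.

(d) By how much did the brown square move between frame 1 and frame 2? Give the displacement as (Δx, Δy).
(0.5, 0.1)

The brown square was at (4.1, 2.3) in frame 1 and (4.6, 2.4) in frame 2.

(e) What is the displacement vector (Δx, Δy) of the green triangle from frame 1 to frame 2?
(-0.1, 0.4)

The green triangle was at (7.0, 1.1) in frame 1 and (6.9, 1.5) in frame 2.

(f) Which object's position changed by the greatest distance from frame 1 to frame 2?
the purple triangle

(moved 4.0; next 3.2)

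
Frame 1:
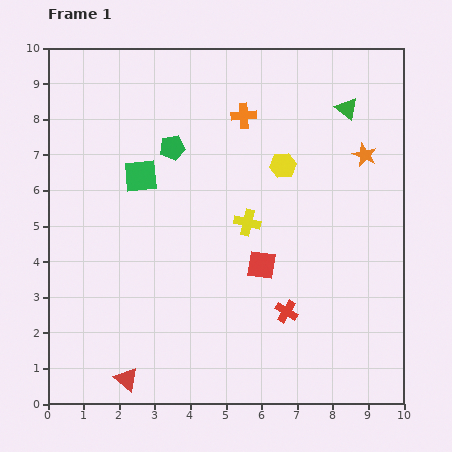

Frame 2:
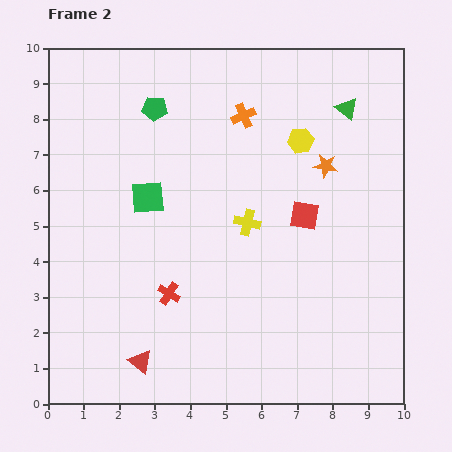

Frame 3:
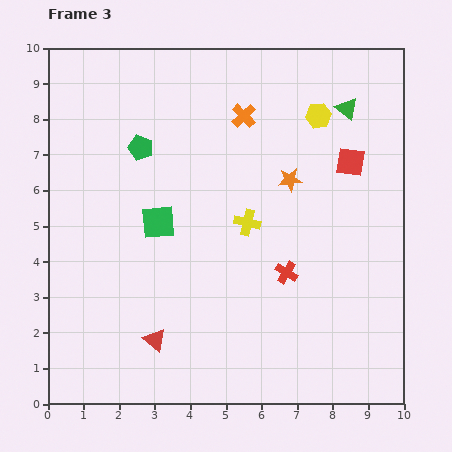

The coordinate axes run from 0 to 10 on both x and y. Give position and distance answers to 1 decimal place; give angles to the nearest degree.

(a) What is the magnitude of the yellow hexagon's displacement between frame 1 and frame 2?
0.9

The yellow hexagon moved from (6.6, 6.7) to (7.1, 7.4), a distance of √(0.5² + 0.7²) ≈ 0.9.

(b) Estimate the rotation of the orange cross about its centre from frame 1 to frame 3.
39° counter-clockwise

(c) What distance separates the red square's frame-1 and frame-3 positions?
3.8

The red square moved from (6.0, 3.9) to (8.5, 6.8), a distance of √(2.5² + 2.9²) ≈ 3.8.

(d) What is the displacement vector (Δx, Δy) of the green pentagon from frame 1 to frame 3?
(-0.9, 0.0)

The green pentagon was at (3.5, 7.2) in frame 1 and (2.6, 7.2) in frame 3.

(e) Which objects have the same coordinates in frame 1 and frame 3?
the green triangle, the orange cross, the yellow cross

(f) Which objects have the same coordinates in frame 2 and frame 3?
the green triangle, the orange cross, the yellow cross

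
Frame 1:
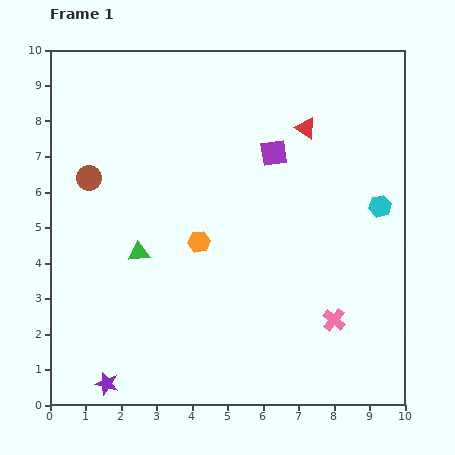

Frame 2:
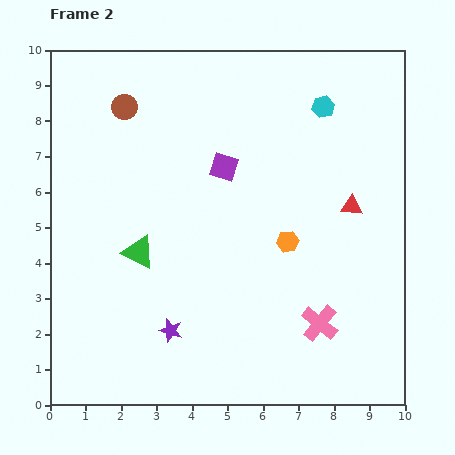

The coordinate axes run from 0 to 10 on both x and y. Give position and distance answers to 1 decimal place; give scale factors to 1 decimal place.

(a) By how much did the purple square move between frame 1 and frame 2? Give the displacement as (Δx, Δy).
(-1.4, -0.4)

The purple square was at (6.3, 7.1) in frame 1 and (4.9, 6.7) in frame 2.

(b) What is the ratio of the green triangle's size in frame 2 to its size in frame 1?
1.6×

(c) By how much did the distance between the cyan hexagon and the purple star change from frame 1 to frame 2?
-1.6

Distance in frame 1: 9.2. Distance in frame 2: 7.6.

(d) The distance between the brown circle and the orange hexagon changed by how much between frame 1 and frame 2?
+2.4

Distance in frame 1: 3.6. Distance in frame 2: 6.0.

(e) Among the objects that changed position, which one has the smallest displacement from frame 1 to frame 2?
the pink cross

(moved 0.4)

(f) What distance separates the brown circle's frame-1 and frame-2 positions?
2.2

The brown circle moved from (1.1, 6.4) to (2.1, 8.4), a distance of √(1.0² + 2.0²) ≈ 2.2.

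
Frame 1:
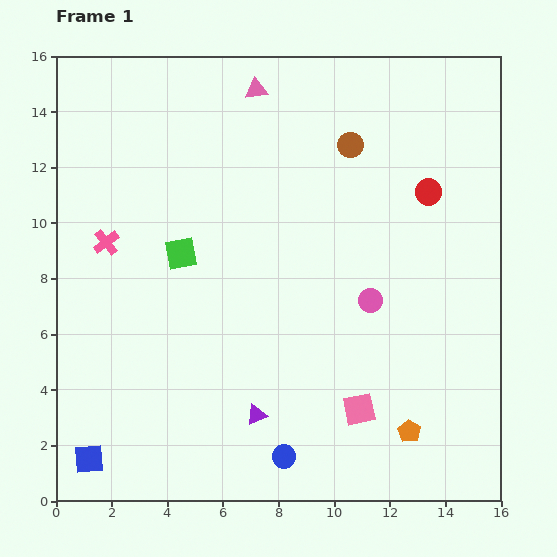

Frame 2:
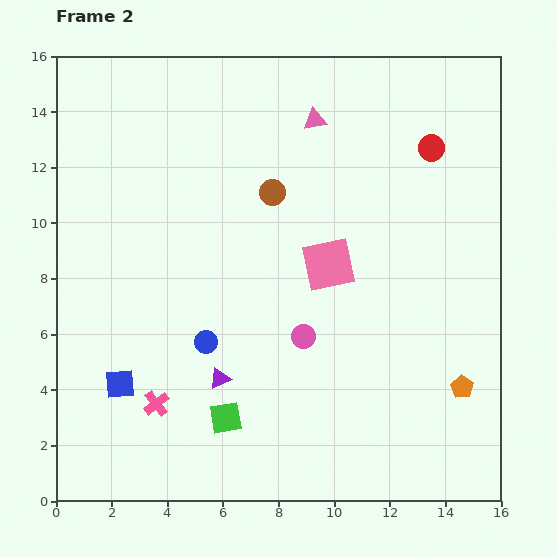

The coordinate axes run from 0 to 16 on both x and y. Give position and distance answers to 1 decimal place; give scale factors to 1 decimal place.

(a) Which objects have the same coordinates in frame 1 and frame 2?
none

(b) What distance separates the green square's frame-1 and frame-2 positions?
6.1

The green square moved from (4.5, 8.9) to (6.1, 3.0), a distance of √(1.6² + 5.9²) ≈ 6.1.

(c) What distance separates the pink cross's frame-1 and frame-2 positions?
6.1

The pink cross moved from (1.8, 9.3) to (3.6, 3.5), a distance of √(1.8² + 5.8²) ≈ 6.1.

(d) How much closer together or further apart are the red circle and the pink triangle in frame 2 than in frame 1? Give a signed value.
-2.9

Distance in frame 1: 7.2. Distance in frame 2: 4.3.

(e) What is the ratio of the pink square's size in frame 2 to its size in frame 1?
1.6×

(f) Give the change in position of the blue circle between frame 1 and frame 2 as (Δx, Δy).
(-2.8, 4.1)

The blue circle was at (8.2, 1.6) in frame 1 and (5.4, 5.7) in frame 2.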